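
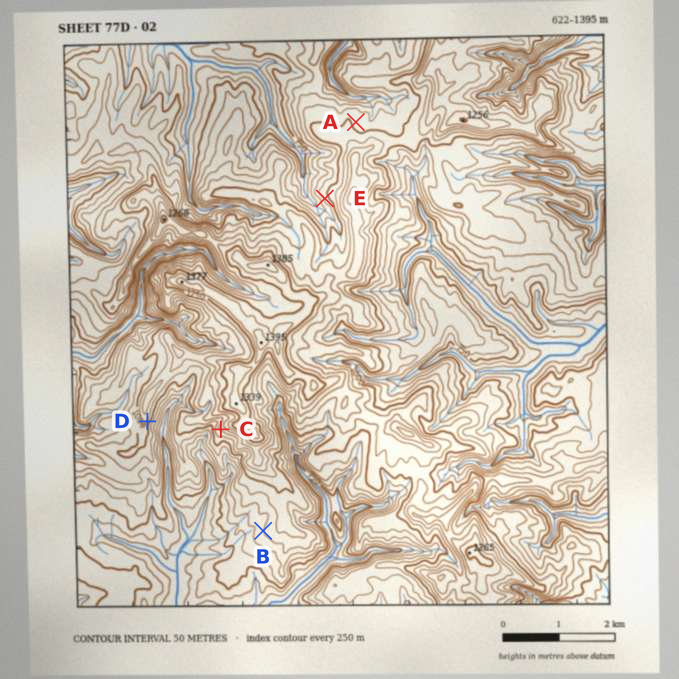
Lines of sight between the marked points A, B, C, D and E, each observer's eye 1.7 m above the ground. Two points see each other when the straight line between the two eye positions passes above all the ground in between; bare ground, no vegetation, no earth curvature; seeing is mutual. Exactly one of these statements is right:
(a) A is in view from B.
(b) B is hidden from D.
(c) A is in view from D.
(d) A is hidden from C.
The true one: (d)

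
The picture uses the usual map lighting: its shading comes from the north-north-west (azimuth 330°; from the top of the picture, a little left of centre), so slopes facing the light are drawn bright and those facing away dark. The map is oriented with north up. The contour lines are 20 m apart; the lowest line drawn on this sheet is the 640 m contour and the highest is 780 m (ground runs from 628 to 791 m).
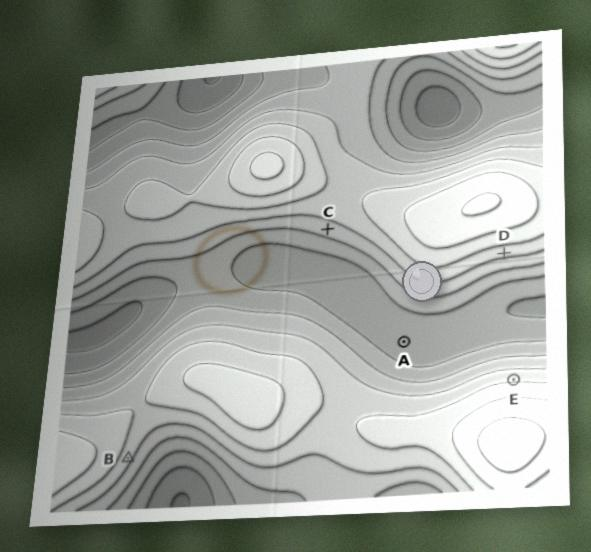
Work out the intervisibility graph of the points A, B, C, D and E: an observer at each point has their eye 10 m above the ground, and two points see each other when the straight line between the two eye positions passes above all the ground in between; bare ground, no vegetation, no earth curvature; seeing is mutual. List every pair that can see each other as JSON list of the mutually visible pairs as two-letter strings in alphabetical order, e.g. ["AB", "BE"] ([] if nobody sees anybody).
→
["AC", "AD", "AE", "CE", "DE"]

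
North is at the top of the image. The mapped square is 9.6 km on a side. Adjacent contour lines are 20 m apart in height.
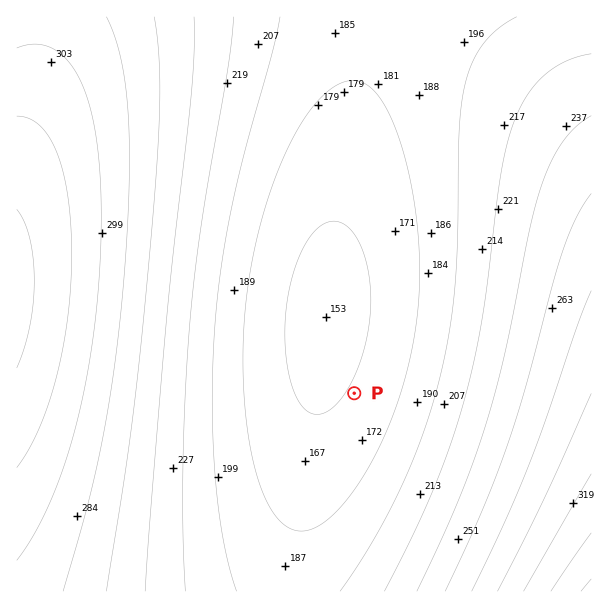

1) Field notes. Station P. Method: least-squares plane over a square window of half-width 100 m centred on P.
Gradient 1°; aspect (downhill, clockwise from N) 298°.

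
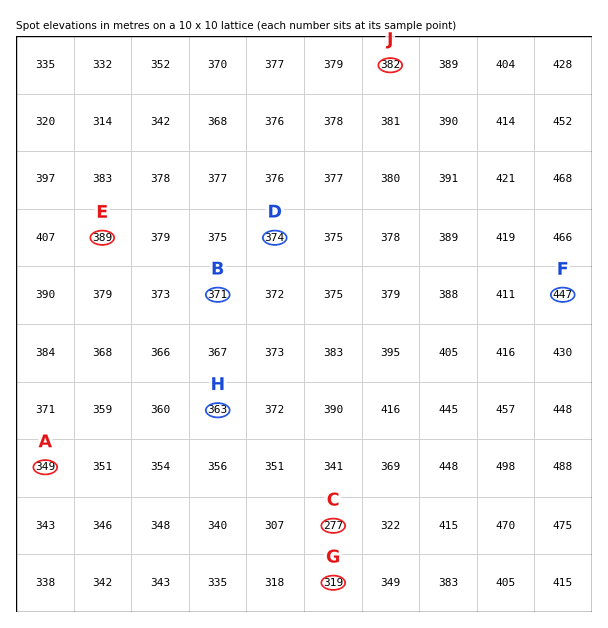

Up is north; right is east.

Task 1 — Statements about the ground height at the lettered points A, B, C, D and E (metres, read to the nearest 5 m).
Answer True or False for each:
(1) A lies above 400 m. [False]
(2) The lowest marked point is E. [False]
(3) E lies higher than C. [True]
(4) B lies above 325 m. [True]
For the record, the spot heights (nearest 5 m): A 350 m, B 370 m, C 275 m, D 375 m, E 390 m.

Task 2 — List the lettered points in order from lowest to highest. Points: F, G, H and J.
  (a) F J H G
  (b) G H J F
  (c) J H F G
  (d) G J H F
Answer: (b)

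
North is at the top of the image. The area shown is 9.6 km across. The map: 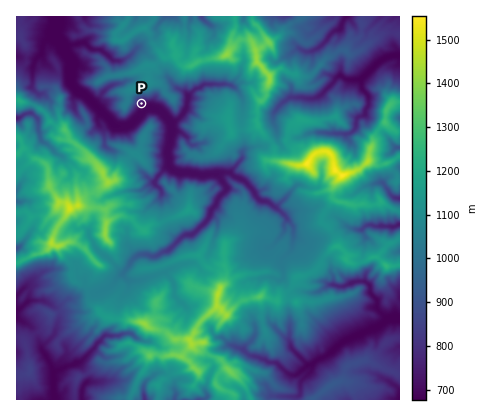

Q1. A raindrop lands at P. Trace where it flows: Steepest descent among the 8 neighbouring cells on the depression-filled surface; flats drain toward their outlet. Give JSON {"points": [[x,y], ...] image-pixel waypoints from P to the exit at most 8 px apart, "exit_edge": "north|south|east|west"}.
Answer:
{"points": [[142, 104], [142, 112], [136, 120], [128, 126], [120, 126], [112, 122], [104, 114], [96, 106], [88, 98], [80, 92], [74, 86], [72, 78], [70, 70], [72, 62], [68, 54], [62, 46], [58, 38], [54, 30], [56, 22], [56, 16]], "exit_edge": "north"}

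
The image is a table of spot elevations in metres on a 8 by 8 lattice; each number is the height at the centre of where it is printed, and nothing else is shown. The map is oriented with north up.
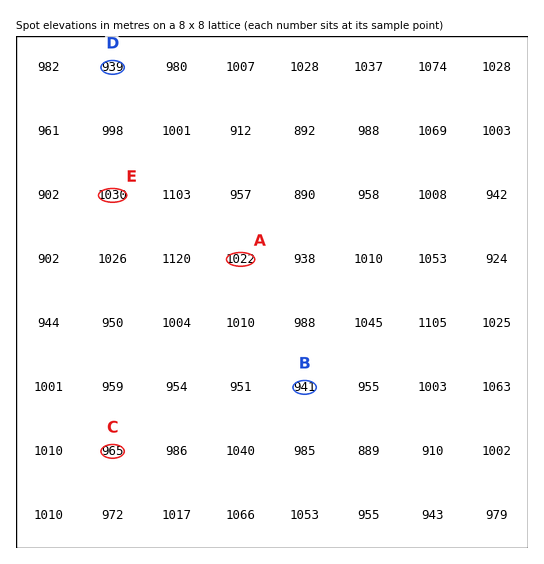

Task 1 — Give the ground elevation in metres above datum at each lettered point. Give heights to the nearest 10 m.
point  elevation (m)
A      1020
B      940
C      960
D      940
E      1030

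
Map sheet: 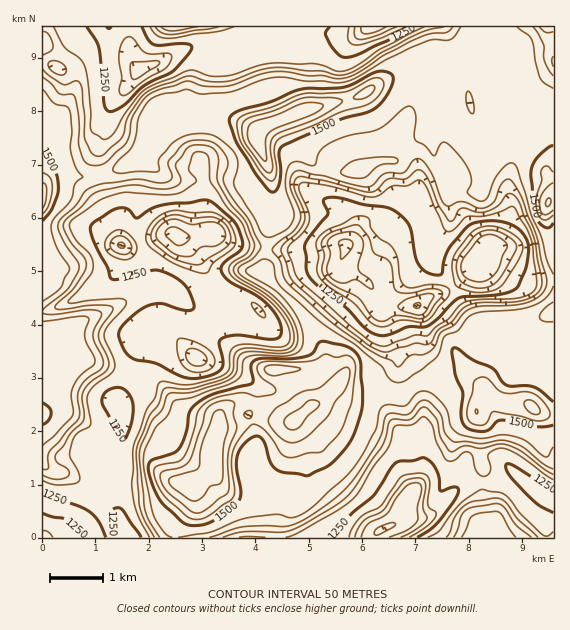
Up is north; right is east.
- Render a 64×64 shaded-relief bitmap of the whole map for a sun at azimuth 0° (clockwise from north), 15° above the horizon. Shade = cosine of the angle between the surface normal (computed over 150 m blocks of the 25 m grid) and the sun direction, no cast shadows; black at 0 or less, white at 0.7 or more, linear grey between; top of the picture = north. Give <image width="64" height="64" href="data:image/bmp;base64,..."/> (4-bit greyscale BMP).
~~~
<image width="64" height="64" href="data:image/bmp;base64,Qk12CAAAAAAAAHYAAAAoAAAAQAAAAEAAAAABAAQAAAAAAAAIAAATCwAAEwsAABAAAAAAAAAAAAAAABEREQAiIiIAMzMzAERERABVVVUAZmZmAHd3dwCIiIgAmZmZAKqqqgC7u7sAzMzMAN3d3QDu7u4A////AJhmZmVlRBADQgAAAAAAAAAANFQhJGm97tqIhmZmisyYmGZmVWVUECRCAAAAAAAAAAADRCABNprMyph3Zmeby4iHZmVVZVMBNCAAABERERIQAAATMAACVnd5mZiIeKuoeGZlVVVVUyNCAAAAATREREQgAAAiAAFGZDWLzMu7uod3VVVVVVVDRCAAEiEANVVVVUMQAAIyACZ2Q2nN3d24dmYzMzRVVURDEAE0MhJFVVVVREIQATQwAlZlRpurzJdmVAAAJFVVVUIRNFVDNWZVVURERDEAJUIAAlVVZ3eZdmVCAAJWZVZlMkeZh1RGdlVDM0REQxATVBAANVRVQ1dmVAAVd3dlVmU1m8ynVVZmVUMiMzM0MAFEMAA0M0Q0VlUwAEeIdlVWZEi8y5dVVVVVQyIzIjRCACREREQhNFZVQgABM0ZmVVZlaJqph1VTNFVDIiMzM0QQA1VVUxABIhAAACQgE1VVZmeHd4iHZlITRDIhIzQzNDETVVVSEAAAAAACRDEAI0VmaKhmZ4h2UxEiERESNDM0QiNERUIQAAAAACREMxABRmZnmXZmeIdVQyESMyI0RERUMyAjMyIQAAERIRI0MANnZmaJl2Znd2ZmQ0VlQzNERFUxAAIiRDABEAAAAVVURXZmZnqoZniIhlVWeIdkM0REVTAAAAE1VEQgAAA1h2ZmZmVWeah4m7y4VFeJmYZUNEVVMREAAUVndTNEV5mHZlRFVVVoibzd7uyoiIiZmYYzRVVERCADRWd1aKmruWZlIRNFVWeL7////suXZnmrqFJFZVZ2QjRVRnaKvMynZlUgACRWZozd7//+yWMSRWiJhUVmaIhlVVRFeJmZqXZVVTAABFZmiZrO7tyWQjMzRFeYVWZ4mHdmVVaJl3ZmVVVVUyJFZmZ3ebuph3eKzcupdoqGeJiIiIdlaJmHZmVVZVZWZ3dmZmd3dkRWm+///9yomqmby4maqGWJmHZmZmZmZmeJh2ZmZ3UgAljP///9qZmazN7cuqq4Z4h2ZmZmZmZmZ4h2ZmZmYwAkaM3d3Lhmiavd3bvLu7mJhmVmZmZmZmZlVFVWZmVDI0ZniZmXVEaJvd27u6vMu8p1VVVmZmaIh2UxE1VVVDNFVmZ3eHUhRorNyqzcvO7N7IZmZVVmeKzMuWMRNFVERFVVZmd3QQBYrMuZq7ve/8vMuYh3dmZoWc7uymM0RVVVVWZmZ2MAA3q8uZqYeKu7uqvN3d3cuFQQOM3duWVVVVVmZmZlIAAXrMuquoZUMhN6qt/////9lEAASJqqh2VVVmZmZTAAAHvMu8y5hlQgAARpz//+zN23ZCADV3d3ZmZmZ3dSAAAGq8qs3Kh1VTAAACfN7tuXiIZVQgE1ZmZmZniZlkAAAleamJu5hlVlQzIRN6uqqpdlRFVVM0Vnh2Zoq8uXZVZmZ3h2Z3d2RERFVERWd3iJmGQjVniHZ5u5d5vdypqr3bmIh2VEV3ZTM0VVRFM0ZmiZZCRmiaqIrcl5vdyprMzMqYh2ZmZWd1MiRVREQgFFZ4hjNWeKunZnVGrLqYmruoZVQhJFVVVWUyJFVWVCACRUREI1V5mXZBABVoh2V4iFQhIgABMgABIiI0VWhjEQAAAAESRWd2ZUEANCEzISMyEhE0MAAiAAACM0VVd1IBAAAAAAAiMhJFVCNUEAAAAAAAAlVUIkQgAAJFVVVmMhEAAAEQAAAQABNERVUwAAAAAAADVVVmZlUxATRVVWQRIAAAAiAAACIAASM0RDEAABEAACVVVol2ZVMQE0VVUwEQAAACETQTNEIAABERAAACMyACRVNGmWVDIAABNERCEyASISECWHZFUxAAAAAAABIzICRVMjZ1IQAAAAAREzE1VVVTIRNpmXZUMQAAAAACREQzVVQQNTAAAAAAAAABEUZ3ZVMiJFephmZ3YxAAEkZ2ZlZ2UgBEAAABIzMgAAABRmVVVCJFZoiGZ5qoZERFVVVlZmUwA2QQE1d3dlISIRJFREVVQ1Z4h3ZnirqXZVUyI0RDMwAWZDNFVniIh2ZCE1Q0VWVUVomGZmeImrl1VDEAAAEhAEVDNFQzVneIiGM0VEVWZlVWeIZVVniKqXZVQgAAASEDUwASNDMzNEVnZEVUVWZmVVZndlVVaImYdlVUIAATMkZRAAABIzMzM0VlVVVVZmZVZmZmZmVXiIdmZlVUREVGiYQQAAABIzMzNFZlVVZmZlVmZmdmZlZ3iZdmZmZmZnnN25UgAAAAEjRERWZVVmZmZVVWZ3h2ZmaLuXZmZmZmis7u3JdTEAAAE0RFZlVmZVZlVVZnipdmZovMqHdmd3d4mrze3cynUxABRVVmVWZlVWVVZmeap2Zmes3tuoiaqqmHeJve/+7LhCE0VVVVZlVVZVZmeauoZmZXvv/+y83u3bmHib3u7/7bhURVVVVlVVVmZmeLyph2Zlac7/7t3d3e7cu7ze7v//7adVVVVmVVVmZmZ5qWZ3ZmZlery8y6qqve7u/u3u3u/+uGVVVWZVVWZmZnlDRodmVmQiR4iYd3eJrN3cu7qYrO7ah2ZVZlVVZmZmdhJYh2ZVUxABRnZmZmZ4iIiIh2eKzu7JdmZmVVZlVmZkRYiHZlQzIQACRVVVVVZmZmZmZ5ze/+25iIdmVmVWZnWIh3ZmVDMyAAAAACNERERFVWZme+///+3MuGZmZWd4mZiHZmZUMzIAAAAAAjQzMzRVVlVY3/7//+7JZmZmZ4mr"/>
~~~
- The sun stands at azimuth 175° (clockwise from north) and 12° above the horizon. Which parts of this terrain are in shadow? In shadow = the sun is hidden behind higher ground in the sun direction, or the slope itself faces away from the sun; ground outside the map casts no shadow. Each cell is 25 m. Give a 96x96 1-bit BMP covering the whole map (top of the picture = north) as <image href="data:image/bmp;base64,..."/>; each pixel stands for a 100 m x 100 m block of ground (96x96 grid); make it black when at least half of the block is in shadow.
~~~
<image width="96" height="96" href="data:image/bmp;base64,Qk2+BAAAAAAAAD4AAAAoAAAAYAAAAGAAAAABAAEAAAAAAIAEAAATCwAAEwsAAAIAAAAAAAAA////AAAAAAAAAAAAAAAAAf/8AD8AAAAAAAAAAP/sAH4AAAAAAAAAAH/wAPwAAAAAAAAAAD/4APgAAAAAAAAAAB//wfgAAAAAAAAAAA////AAAAAAAAAAAA8f//AAAAAAAAAAAAcP/+AAAAAAAAAAAAcH/8AAAAAAAAAAAAIH/wAAAAAAAAAAAAAD/gAAAADAAAAAAAAD/gAAAAPwAAAAAAABjAAYAAfwAAAAAAAAAAAYAA/wAAAAAAAAAAAAAA/wAAAAAAAAAAAAAAfwAAAAAAAAAAAAAGfwAAAAAAAAAAAAAHPgAAAAAAAAAAAAAHHgAAAAAAAAAAAAAHgAAAAAAAAAAAAAAHwAAAAAAAAAAAAAAD4AAAAAAAAAAAAAAD4AAAAAAAAAAAAAAD4PwAIAAAAAAAAAAD4f4AwAAAAAAA8AAB///ABgAAAAA/4AAB///4HwAAAAB/4AAA///wH4AAAAB/wAAAP//gD+AAAAA/wAAAP//gAHAAAAA/gAAAP//AADgAAAAHAAAAP/+P/hgAAAIAAAAAH////xw4GAAAAAAAH////4/8HAAAAAMAH////1///AAAAAMAD////l///AAAAAAAB////B///gAAAAAAAP//+D///4AAAAAAAH//8H///8AADgAAAH//8P///+AAH/AAAD//4f////AAH/4AAB//w//////4B/+AAAB/h///////gf/gAAB/D///////wP/wAAA8H///////4D/gAAAAP//wH///4B/AAAAAf//gA///4AcAAAAAf//AAP//wAAAAeAAP/+AAH//gAAAB+DAP/8AAH//gAA4H//wHf4AAH//AAD8P///kP4AAH/+ADj8/9//gHwAAD/+AHj4///4AHwAAB/+AHhw///wADgAAA/8AHAA///gABAAAAfwAGAAfh/AAAAAAAGAAAAAGA+AAAAAAAAAAAAAAAAAAAAAAAAAAAAAAAAAAAAAAAAAAAAAAAAAAAAAAAAAAAAAAAAACAAAAAAAAAAAAAAAGAAAAAAAAAAAAAAAGAAAAAAAYAAAAAAAEAAAAAAAcAAAAAAAAAAAAAAAeAAAAAAAAAAAAAAAOAAAAAAAAAAAAAAAGA8AAAAAAAAAAAAAAA/AAAAAAAAAAAAAAA/gAAAAAAEAAAAAAAfwAAAAAAAAAAAAAAPwAAAAAAAAAAAAAAP4AAAAAAAAAAAAAAHwAAAAAAAAAAAAAAHwAAAAAAAAAAAAAADgAAAgAAAAAAAAAAD4AAD+AAAAAAAAAAB8AAD/wAAAAAAAAAA+AAD/8AAAAAAAAAA/AAD//4AAAAAAAYA/gAD///gAAAAAAcA/+D9///8AAAAAAcAf//////+AAAAAD8Af///////gAAAAD8Af///////wAAAAH4Af///////4AAAAHwAP///////4AAAAHAAP///////4AAAAAAAP///////+AAAAAAAH////////gAAAAAAD////////4AAAAAAAAAD//////wAACAAAAAB//////4AAeAAAAAA//////8AB8="/>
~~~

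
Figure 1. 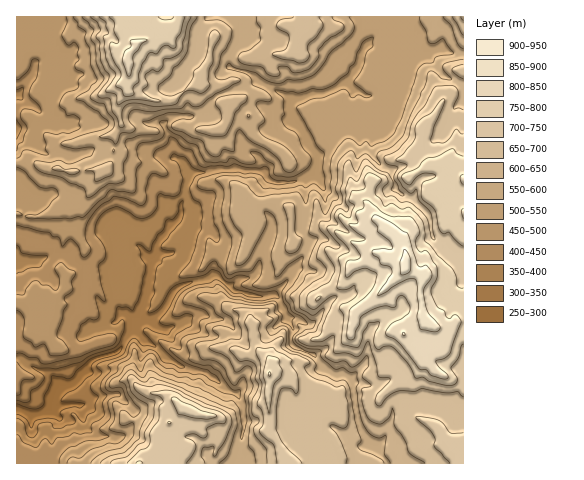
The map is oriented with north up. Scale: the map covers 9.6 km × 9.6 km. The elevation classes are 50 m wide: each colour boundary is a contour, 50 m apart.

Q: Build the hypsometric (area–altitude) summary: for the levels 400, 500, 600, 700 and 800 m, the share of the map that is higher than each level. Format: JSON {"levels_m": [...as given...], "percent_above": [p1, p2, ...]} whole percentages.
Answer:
{"levels_m": [400, 500, 600, 700, 800], "percent_above": [89, 70, 42, 21, 5]}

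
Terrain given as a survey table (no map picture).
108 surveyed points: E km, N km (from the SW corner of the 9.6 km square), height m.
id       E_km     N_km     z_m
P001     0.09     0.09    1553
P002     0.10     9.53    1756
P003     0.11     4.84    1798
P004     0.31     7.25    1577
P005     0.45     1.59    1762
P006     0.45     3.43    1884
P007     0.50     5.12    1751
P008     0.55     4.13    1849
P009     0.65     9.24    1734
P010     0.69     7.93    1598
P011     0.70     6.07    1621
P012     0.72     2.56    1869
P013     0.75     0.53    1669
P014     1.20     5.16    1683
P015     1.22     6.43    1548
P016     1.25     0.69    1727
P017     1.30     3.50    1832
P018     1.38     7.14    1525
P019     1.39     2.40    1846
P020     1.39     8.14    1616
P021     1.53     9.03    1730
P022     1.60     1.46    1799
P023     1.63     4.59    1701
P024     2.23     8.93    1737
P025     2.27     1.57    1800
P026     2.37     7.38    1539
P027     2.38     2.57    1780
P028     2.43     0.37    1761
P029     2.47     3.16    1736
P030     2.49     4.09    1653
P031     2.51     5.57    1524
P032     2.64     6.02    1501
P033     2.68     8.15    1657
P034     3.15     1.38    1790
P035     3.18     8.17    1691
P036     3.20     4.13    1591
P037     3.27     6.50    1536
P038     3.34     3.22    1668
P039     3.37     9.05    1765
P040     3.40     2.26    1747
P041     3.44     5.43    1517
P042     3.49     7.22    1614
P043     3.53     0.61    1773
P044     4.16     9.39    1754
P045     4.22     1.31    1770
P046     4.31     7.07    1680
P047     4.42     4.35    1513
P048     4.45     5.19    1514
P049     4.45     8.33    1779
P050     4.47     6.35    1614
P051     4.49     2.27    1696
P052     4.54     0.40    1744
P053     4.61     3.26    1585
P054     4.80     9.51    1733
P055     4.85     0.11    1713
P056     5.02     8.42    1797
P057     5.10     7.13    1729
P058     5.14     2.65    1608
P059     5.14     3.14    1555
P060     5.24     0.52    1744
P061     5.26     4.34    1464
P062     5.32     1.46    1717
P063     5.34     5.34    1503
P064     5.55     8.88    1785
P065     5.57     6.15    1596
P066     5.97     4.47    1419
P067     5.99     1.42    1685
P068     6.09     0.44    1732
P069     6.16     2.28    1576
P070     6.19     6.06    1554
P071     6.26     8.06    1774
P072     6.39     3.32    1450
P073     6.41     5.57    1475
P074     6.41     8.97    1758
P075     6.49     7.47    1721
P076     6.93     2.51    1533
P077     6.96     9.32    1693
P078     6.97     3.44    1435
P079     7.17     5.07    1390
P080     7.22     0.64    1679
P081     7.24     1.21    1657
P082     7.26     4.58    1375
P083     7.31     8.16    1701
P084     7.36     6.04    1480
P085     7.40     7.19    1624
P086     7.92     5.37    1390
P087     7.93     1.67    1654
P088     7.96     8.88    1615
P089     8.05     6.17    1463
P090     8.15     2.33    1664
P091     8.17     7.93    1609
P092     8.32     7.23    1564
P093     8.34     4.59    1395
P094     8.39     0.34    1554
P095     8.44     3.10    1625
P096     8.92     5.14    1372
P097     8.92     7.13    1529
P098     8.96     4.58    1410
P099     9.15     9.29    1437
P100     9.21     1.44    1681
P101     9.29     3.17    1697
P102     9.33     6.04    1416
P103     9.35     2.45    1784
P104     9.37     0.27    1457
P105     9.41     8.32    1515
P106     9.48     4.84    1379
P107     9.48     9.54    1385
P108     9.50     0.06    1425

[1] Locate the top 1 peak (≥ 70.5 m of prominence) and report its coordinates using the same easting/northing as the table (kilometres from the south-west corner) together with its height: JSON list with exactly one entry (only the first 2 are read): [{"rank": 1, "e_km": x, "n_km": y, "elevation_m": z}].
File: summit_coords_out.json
[{"rank": 1, "e_km": 0.44, "n_km": 3.24, "elevation_m": 1886}]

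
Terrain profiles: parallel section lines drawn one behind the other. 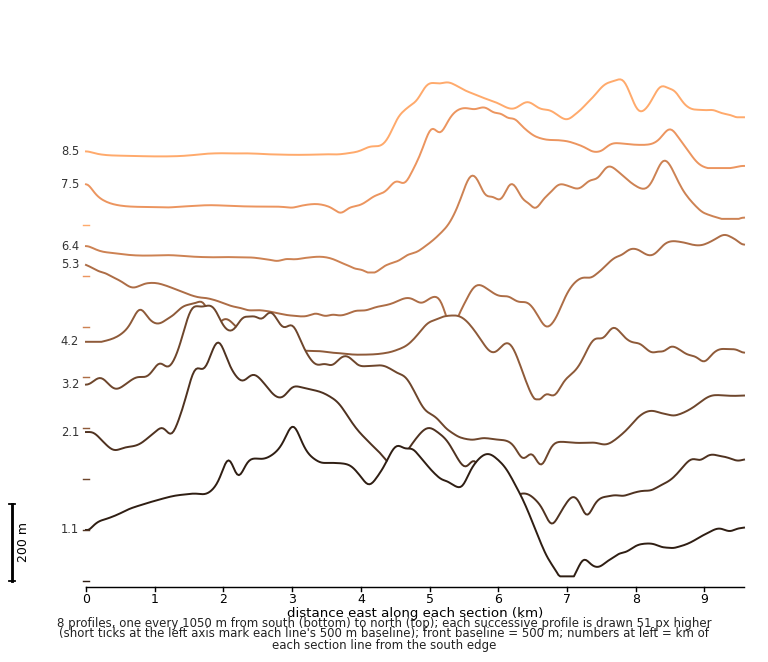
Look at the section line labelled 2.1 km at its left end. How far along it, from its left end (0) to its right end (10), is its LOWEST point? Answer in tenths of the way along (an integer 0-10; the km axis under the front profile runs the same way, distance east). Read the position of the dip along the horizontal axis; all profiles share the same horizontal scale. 7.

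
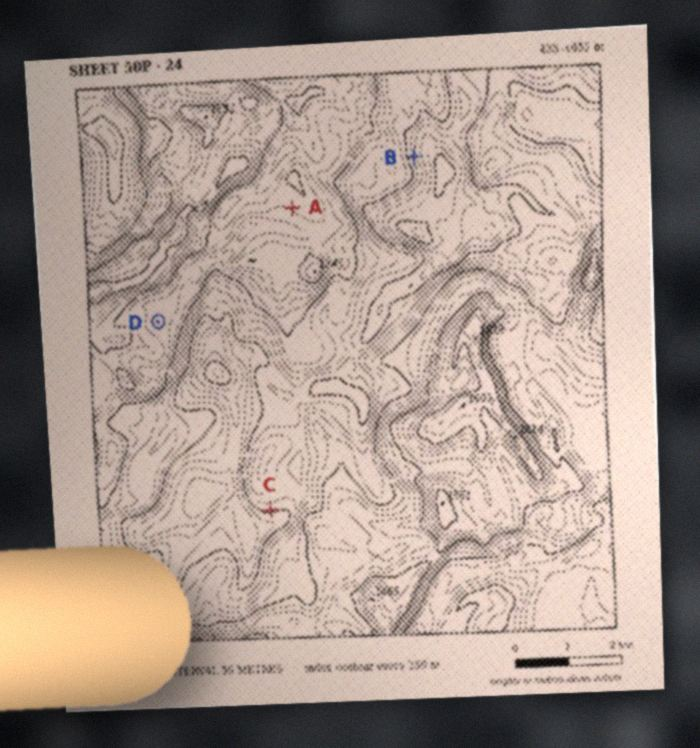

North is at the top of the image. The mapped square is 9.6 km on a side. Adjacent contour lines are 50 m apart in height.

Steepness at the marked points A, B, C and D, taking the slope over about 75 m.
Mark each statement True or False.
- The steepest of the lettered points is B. True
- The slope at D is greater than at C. False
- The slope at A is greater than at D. True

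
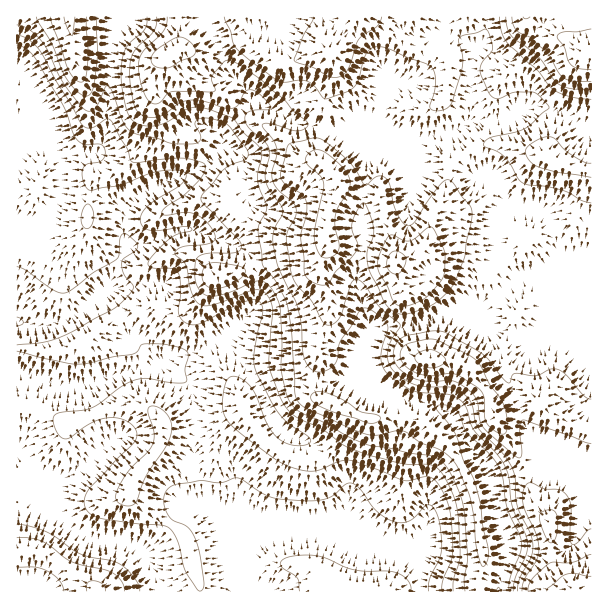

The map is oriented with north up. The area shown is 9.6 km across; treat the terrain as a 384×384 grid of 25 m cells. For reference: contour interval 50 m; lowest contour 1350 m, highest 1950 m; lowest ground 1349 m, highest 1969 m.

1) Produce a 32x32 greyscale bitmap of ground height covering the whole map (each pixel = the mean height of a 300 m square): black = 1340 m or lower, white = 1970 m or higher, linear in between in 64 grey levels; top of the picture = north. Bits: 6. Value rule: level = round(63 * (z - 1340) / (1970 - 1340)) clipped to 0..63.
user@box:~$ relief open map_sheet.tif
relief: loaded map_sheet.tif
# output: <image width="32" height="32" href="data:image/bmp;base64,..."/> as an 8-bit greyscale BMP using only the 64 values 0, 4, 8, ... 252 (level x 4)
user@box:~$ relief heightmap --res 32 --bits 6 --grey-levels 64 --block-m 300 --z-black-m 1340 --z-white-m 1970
<image width="32" height="32" href="data:image/bmp;base64,Qk02CAAAAAAAADYEAAAoAAAAIAAAACAAAAABAAgAAAAAAAAEAAATCwAAEwsAAAABAAAAAAAAAAAAAAEBAQACAgIAAwMDAAQEBAAFBQUABgYGAAcHBwAICAgACQkJAAoKCgALCwsADAwMAA0NDQAODg4ADw8PABAQEAAREREAEhISABMTEwAUFBQAFRUVABYWFgAXFxcAGBgYABkZGQAaGhoAGxsbABwcHAAdHR0AHh4eAB8fHwAgICAAISEhACIiIgAjIyMAJCQkACUlJQAmJiYAJycnACgoKAApKSkAKioqACsrKwAsLCwALS0tAC4uLgAvLy8AMDAwADExMQAyMjIAMzMzADQ0NAA1NTUANjY2ADc3NwA4ODgAOTk5ADo6OgA7OzsAPDw8AD09PQA+Pj4APz8/AEBAQABBQUEAQkJCAENDQwBEREQARUVFAEZGRgBHR0cASEhIAElJSQBKSkoAS0tLAExMTABNTU0ATk5OAE9PTwBQUFAAUVFRAFJSUgBTU1MAVFRUAFVVVQBWVlYAV1dXAFhYWABZWVkAWlpaAFtbWwBcXFwAXV1dAF5eXgBfX18AYGBgAGFhYQBiYmIAY2NjAGRkZABlZWUAZmZmAGdnZwBoaGgAaWlpAGpqagBra2sAbGxsAG1tbQBubm4Ab29vAHBwcABxcXEAcnJyAHNzcwB0dHQAdXV1AHZ2dgB3d3cAeHh4AHl5eQB6enoAe3t7AHx8fAB9fX0Afn5+AH9/fwCAgIAAgYGBAIKCggCDg4MAhISEAIWFhQCGhoYAh4eHAIiIiACJiYkAioqKAIuLiwCMjIwAjY2NAI6OjgCPj48AkJCQAJGRkQCSkpIAk5OTAJSUlACVlZUAlpaWAJeXlwCYmJgAmZmZAJqamgCbm5sAnJycAJ2dnQCenp4An5+fAKCgoAChoaEAoqKiAKOjowCkpKQApaWlAKampgCnp6cAqKioAKmpqQCqqqoAq6urAKysrACtra0Arq6uAK+vrwCwsLAAsbGxALKysgCzs7MAtLS0ALW1tQC2trYAt7e3ALi4uAC5ubkAurq6ALu7uwC8vLwAvb29AL6+vgC/v78AwMDAAMHBwQDCwsIAw8PDAMTExADFxcUAxsbGAMfHxwDIyMgAycnJAMrKygDLy8sAzMzMAM3NzQDOzs4Az8/PANDQ0ADR0dEA0tLSANPT0wDU1NQA1dXVANbW1gDX19cA2NjYANnZ2QDa2toA29vbANzc3ADd3d0A3t7eAN/f3wDg4OAA4eHhAOLi4gDj4+MA5OTkAOXl5QDm5uYA5+fnAOjo6ADp6ekA6urqAOvr6wDs7OwA7e3tAO7u7gDv7+8A8PDwAPHx8QDy8vIA8/PzAPT09AD19fUA9vb2APf39wD4+PgA+fn5APr6+gD7+/sA/Pz8AP39/QD+/v4A////ACgoLDhANBwQEBgYFBAQFBgcHCAgIBwUKEhgXHC0yNTULDAwLCQcEAwQGBgUEBQYGBwYGBQUFBQcPGBgYJS4vMA0MCAQDAwIDBQYFBAQFBQUFBQQEBAQEBg4ZGBYhLCsrBwYDAwMEBAUGBgUEBAQEBAQEBAQFBQUGDxkXGCUuKykDAwIEBwkKCAYFBQQFBQUFBQUFBQcHBgcQGhcdKi4rKAICAgQICwwJBgUFBQUGBwcHBwUGCAkIChMaFiAqKikoAwIDAwUJDAoHBgYGBggJCgoJBwkLDAwPGBkXISgoKCgCAwQEBAUJCwkHBwgICgsMDAwMDxETFBYaFxsnKCgoKAMEBgUEBAYKCwgICQoMCwsMDxQYGBgbHRocJysoKCkpBAUGBgYGBwsLCAgKDAwLDhMZHR8eHB4cGiQwLCkrKyoFBQUFBgcJCgkHCAsNCw0XHiAfHRwcHBsdJzArLC0rKQMDAwMDBQcHBgYHCwwLERoeHRwcHCAlJiguLSorLCsoAwQFBQUFBQUFBggJCgwTGiAfHBwgKzEyMTAqKCgoJyYGBwcICAcGBgYGBwgJDBMbIiEdHCIuMjEuKScnJiYmJQMDBQcIBwYHCAkJCAgLExwiIx8cHyYoKSclJSYmJSUlAgMEBAUHCAkKDA0LCQoTHSMlIh4kKSglJSUlJiYlJSUEBQYFBAQHCAkOFRQQDhYgJickIysxLysmJSUmJiYlJgUGBwYFBQcICQ8aHRoXHCUqKSUnLzIwLikmJiUlJSUmBwcICAgGBwsOERcYGBkfJiwtKSkxMzEvKygmJiYlJSYHCAgKCQcGCQwODxIWGiAnLS8rKS4vMC4qKCcnJyYmJgcICAsKCAgNDQwPFRgaHyUtLyopLCorLSooJycnJycoCAgICgoICAwPERUXGBkeJSwvLCorJygsKignJicnKCkICQgKCwsJCAoOFBcXGiQqLC8uKiomJikpJycnKSkqLAcICAoMDQ4NDA0QFBYbJiwuMCwnJyYmKCgnJyksLi8uBwcHCgsNERITExIRFBokKy4rJiYmJiYnKCgpKy4wLiwHBwgNDg8VFxYWFBIYICUlJyYmJiYmJiYmJykpKy0sKgcHCRETExwgHRgXGh4hISQmJyYmJicoKCcnKCgoKSorBwcNFxcWHyQjISEjHx8jJigpKCcmJygpKSgpKSkqLS8HChUfGRchJicmJSMhJCkqKy0rJyYmJykpKCorKzA3OQgPHCIaGCAoKigmJCYrLS4wMi8oJygpKiopKiwvNTw+DhUgIhoXGyQpKSYmKywsLTEyMCsqKyoqKSgqMDY7PT4WGyIiGhcXHSUmJSgrKyssLzAwLy0sKyoqKis2Ozw9PQ="/>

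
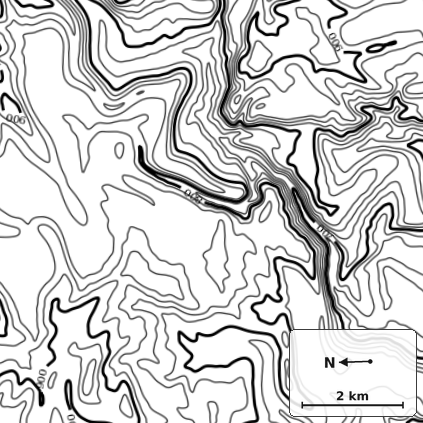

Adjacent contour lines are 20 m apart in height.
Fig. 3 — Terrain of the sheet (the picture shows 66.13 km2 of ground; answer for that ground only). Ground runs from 635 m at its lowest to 960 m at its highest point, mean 825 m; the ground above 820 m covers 41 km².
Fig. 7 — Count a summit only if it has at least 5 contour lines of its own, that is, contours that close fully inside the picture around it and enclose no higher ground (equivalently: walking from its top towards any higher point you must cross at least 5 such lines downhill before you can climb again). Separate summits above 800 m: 0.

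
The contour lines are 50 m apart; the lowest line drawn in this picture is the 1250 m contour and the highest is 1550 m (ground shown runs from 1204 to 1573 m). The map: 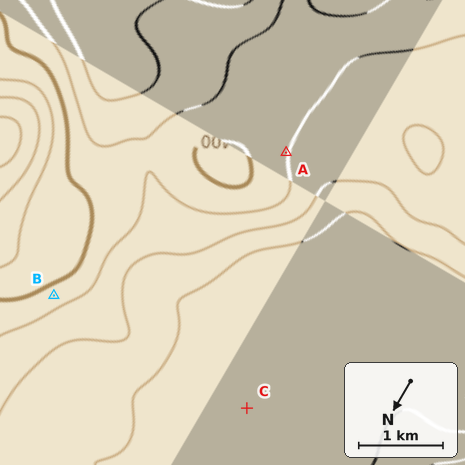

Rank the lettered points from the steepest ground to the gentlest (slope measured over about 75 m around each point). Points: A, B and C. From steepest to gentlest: B A C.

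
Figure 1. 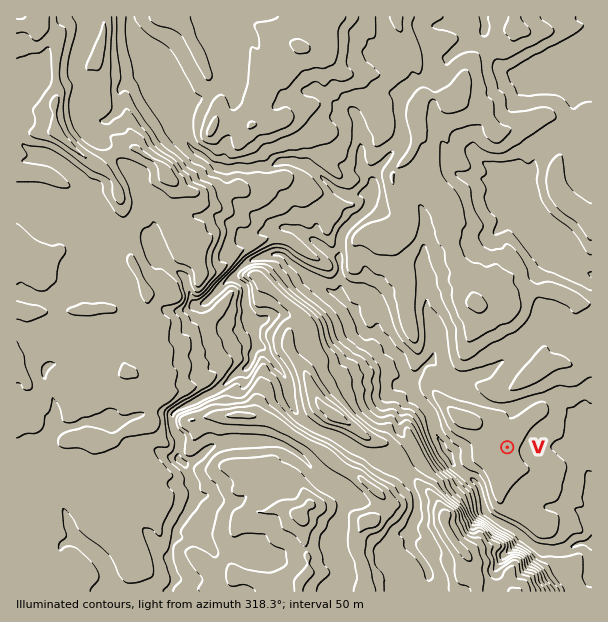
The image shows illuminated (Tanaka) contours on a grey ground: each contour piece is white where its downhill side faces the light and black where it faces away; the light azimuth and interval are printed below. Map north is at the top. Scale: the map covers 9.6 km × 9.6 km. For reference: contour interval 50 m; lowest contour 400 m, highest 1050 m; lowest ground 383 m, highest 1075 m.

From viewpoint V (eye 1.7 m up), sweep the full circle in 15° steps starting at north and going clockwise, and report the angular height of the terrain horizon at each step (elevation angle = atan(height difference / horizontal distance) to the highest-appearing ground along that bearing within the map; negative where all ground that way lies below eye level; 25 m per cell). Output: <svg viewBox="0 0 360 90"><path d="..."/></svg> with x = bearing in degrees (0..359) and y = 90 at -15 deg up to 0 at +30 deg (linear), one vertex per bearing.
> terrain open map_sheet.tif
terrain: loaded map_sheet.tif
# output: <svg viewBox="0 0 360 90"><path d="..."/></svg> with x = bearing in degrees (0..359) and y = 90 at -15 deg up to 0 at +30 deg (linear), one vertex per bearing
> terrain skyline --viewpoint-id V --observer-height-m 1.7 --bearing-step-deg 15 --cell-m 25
<svg viewBox="0 0 360 90"><path d="M0 55l15 1 15 1 15 3 15 5 15 3 15 0 15 0 15-2 15-1 15 0 15-11 15-10 15-5 15-4 15-4 15 7 15 4 15 5 15 2 15 4 15 2 15 0 15-1"/></svg>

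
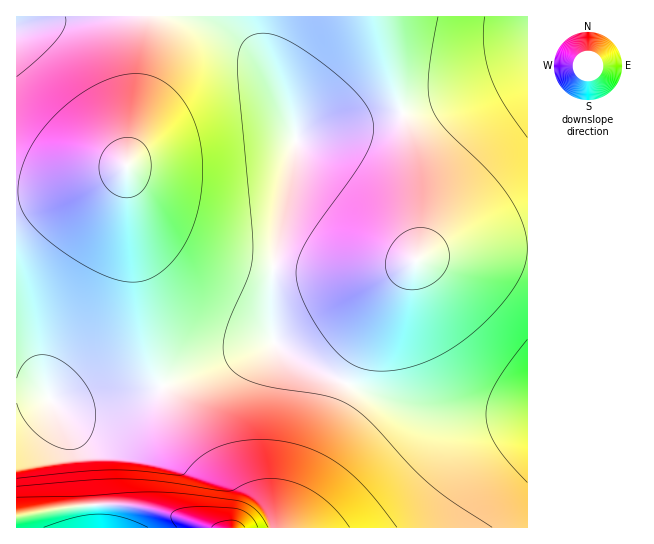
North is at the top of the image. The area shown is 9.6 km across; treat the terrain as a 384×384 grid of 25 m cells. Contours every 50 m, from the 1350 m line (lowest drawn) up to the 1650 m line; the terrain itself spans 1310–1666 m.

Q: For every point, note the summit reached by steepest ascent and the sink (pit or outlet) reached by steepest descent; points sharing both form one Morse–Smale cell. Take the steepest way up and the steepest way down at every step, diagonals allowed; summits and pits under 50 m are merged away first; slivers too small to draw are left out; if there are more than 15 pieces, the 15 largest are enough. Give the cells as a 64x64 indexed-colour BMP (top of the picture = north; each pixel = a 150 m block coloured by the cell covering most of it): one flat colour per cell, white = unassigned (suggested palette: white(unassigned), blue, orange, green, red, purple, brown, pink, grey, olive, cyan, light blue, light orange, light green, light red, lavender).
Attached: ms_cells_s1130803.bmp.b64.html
<image width="64" height="64" href="data:image/bmp;base64,Qk12CAAAAAAAAHYAAAAoAAAAQAAAAEAAAAABAAQAAAAAAAAIAAATCwAAEwsAABAAAAAAAAAA////ALR3HwAOf/8ALKAsACgn1gC9Z5QAS1aMAMJ34wB/f38AIr28AM++FwDox64AeLv/AIrfmACWmP8A1bDFAGZmZmZmZmZmZmZmZmZEREREREREREREREREREREREREZmZmZmZmZmZmZmZmZkRERERERERERERERERERERERERmZmZmZmZmZmZmZmZmRERERERERERERERERERERERERGZmZmZmZmZmZmZmZmZEREREREREREREREREREREREREZmZmZmZmZmZmZmZmZkRERERERERERERERERERERERERmZmZmZmZmZmZmZmZmRERERERERERERERERERERERERGZmZmZmZmZmZmZmZmREREREREREREREREREREREREREZmZmZmZmZmZmZmZmRERERERERERERERERERERERERERmZmZmZmZmZmZmZmZERERERERERERERERERERERERERGZmZmZmZmZmZmZmZEREREREREREREREREREREREREREZmZmZmZmZmZmZmZERERERERERERERERERERERERERERmZmZmZmZmZmZmZkRERERERERERERERERERERERERERGZmZmZmZmZmZmZkREREREREREREREREREREREREREREZmZmZmZmZmZmZkRERERERERERERERERERERERERERERmZmZmZmZmZmZmREREREREREREREREREREQREREREREWZmYzMzNmZmZmRERERERERERERERERERBERERERERERZmYzMzMzMzZmZEREREREREREREREREEREREREREREREzMzMzMzMzMzNERERERERERERERERBERERERERERERETMzMzMzMzMzMyJEREREREREREREERERERERERERERERMzMzMzMzMzMzIiIkRERERERERBEREREREREREREREREzMzMzMzMzMzIiIiIkREREREQRERERERERERERERERETMzMzMzMzMzMiIiIiIiREREQRERERERERERERERERERMzMzMzMzMzMyIiIiIiIiREEREREREREREREREREREREzMzMzMzMzMzIiIiIiIiIiERERERERERERERERERERETMzMzMzMzMzIiIiIiIiIiIRERERERERERERERERERERMzMzMzMzMzMiIiIiIiIiIhEREREREREREREREREREREzMzMzMzMzMyIiIiIiIiIiERERERERERERERERERERETMzMzMzMzMzIiIiIiIiIiIRERERERERERERERERERERMzMzMzMzMzMiIiIiIiIiIhEREREREREREREREREREREzMzMzMzMzMyIiIiIiIiIiERERERERERERERERERERETMzMzMzMzMyIiIiIiIiIiIRERERERERERERERERERERMzMzMzMzMzIiIiIiIiIiIhEREREREREREREREREREREzMzMzMzMzMiIiIiIiIiIiERERERERERERERERERERETMzMzMzMzMyIiIiIiIiIiIRERERERERERERERERERERMzMzMzMzMzIiIiIiIiIiIhEREREREREREVVVEREREREzMzMzMzMzMiIiIiIiIiIiIRERERERERERFVVVVVVVVTMzMzMzMzMyIiIiIiIiIiIhEREREREREREVVVVVVVVVMzMzMzMzMyIiIiIiIiIiIiERERERERERERVVVVVVVVUzMzMzMzMzIiIiIiIiIiIiIRERERERERERFVVVVVVVVTMzMzMzMzMiIiIiIiIiIiIhERERERERERFVVVVVVVVVMzMzMzMzMyIiIiIiIiIiIiIREREREREREVVVVVVVVVUzMzMzMzMzIiIiIiIiIiIiIhERERERERERVVVVVVVVVTMzMzMzMzMiIiIiIiIiIiIiERERERERERFVVVVVVVVVMzMzMzMzMyIiIiIiIiIiIiIREREREREREVVVVVVVVVUzMzMzMzMzIiIiIiIiIiIiIhERERERERERVVVVVVVVVTMzMzMzMzMiIiIiIiIiIiIiIRERERERERFVVVVVVVVVMzMzMzMzMyIiIiIiIiIiIiIhEREREREREVVVVVVVVVUzMzMzMzMzIiIiIiIiIiIiIiEREREREREVVVVVVVVVVTMzMzMzMzMiIiIiIiIiIiIiIRERERERERVVVVVVVVVVMzMzMzMzMzIiIiIiIiIiIiIhERERERERFVVVVVVVVVUzMzMzMzMzMiIiIiIiIiIiIiEREREREREVVVVVVVVVVTMzMzMzMzMyIiIiIiIiIiIiEREREREREVVVVVVVVVVVMzMzMzMzMzIiIiIiIiIiIiIRERERERERVVVVVVVVVVUzMzMzMzMzMiIiIiIiIiIiIhERERERERFVVVVVVVVVVTMzMzMzMzMzIiIiIiIiIiIhEREREREREVVVVVVVVVVVMzMzMzMzMzMiIiIiIiIiIiEREREREREVVVVVVVVVVVUzMzMzMzMzMyIiIiIiIiIiERERERERERVVVVVVVVVVVTMzMzMzMzMzIiIiIiIiIiIRERERERERFVVVVVVVVVVVMzMzMzMzMzMiIiIiIiIiIREREREREREVVVVVVVVVVVUzMzMzMzMzMyIiIiIiIiIhEREREREREVVVVVVVVVVVVTMzMzMzMzMzIiIiIiIiIhERERERERERVVVVVVVVVVVVMzMzMzMzMzMiIiIiIiIiERERERERERFVVVVVVVVVVVUzMzMzMzMzMzIiIiIiIiIREREREREREVVVVVVVVVVVVTMzMzMzMzMzMiIiIiIiIhEREREREREVVVVVVVVVVVVV"/>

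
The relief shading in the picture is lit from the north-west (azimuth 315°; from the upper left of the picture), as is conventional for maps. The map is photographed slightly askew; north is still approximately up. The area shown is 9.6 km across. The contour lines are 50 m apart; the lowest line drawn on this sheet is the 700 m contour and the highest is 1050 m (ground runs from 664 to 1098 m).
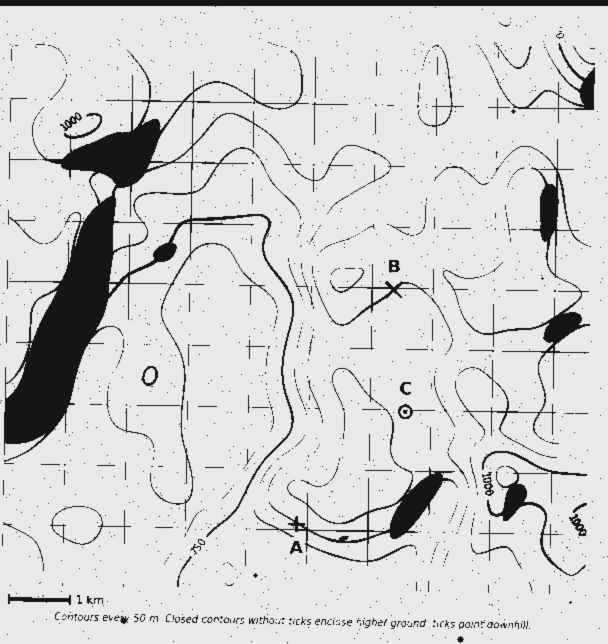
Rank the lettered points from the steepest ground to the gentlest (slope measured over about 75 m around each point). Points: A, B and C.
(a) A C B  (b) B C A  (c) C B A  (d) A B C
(d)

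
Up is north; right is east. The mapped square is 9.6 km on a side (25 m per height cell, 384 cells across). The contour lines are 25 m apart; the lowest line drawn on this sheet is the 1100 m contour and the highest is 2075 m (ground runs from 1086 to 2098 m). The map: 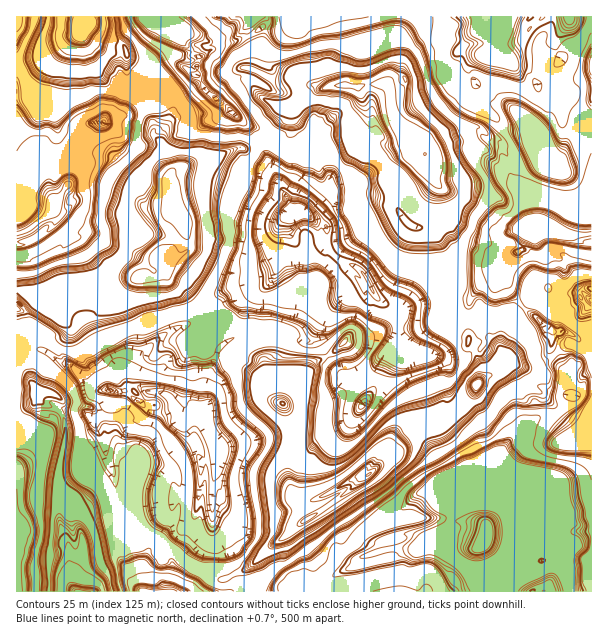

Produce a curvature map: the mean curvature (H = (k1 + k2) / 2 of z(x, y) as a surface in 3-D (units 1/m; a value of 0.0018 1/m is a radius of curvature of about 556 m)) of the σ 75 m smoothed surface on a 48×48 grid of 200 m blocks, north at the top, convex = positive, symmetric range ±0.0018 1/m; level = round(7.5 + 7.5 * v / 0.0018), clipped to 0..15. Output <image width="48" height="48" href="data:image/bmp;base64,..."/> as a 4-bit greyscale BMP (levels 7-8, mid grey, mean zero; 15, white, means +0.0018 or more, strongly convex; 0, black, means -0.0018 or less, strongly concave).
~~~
<image width="48" height="48" href="data:image/bmp;base64,Qk32BAAAAAAAAHYAAAAoAAAAMAAAADAAAAABAAQAAAAAAIAEAAATCwAAEwsAABAAAAAAAAAAAAAAABEREQAiIiIAMzMzAERERABVVVUAZmZmAHd3dwCIiIgAmZmZAKqqqgC7u7sAzMzMAN3d3QDu7u4A////ACdcqKxjKUdm7JfDN3eJl1RXi4VndXzkHDhud6pQl1S+yodKEmhli7qryoRnd1SELDmZvGgyCu37qZ/1hUSVE1eHtTNTZ3dmX1epvnZcq75gIQj+poVKhEYxVVz8R4h3KHJ9n4RYm9I4iDJf+mcTmVZzRlfPR4d3R2J/eqJoqUSKKmJ279hlJrqqhmbfV3eHSkh8WLJ4w0iJCXN2ee+3Yjev12aZV3iGK0xcjZR4s2iXFXaI6XncdjNVNndVeHiFW0te2Ed4wmi2NmiX+7vOyYUwJ3d3d3iEeipfUXhoxkjFOHq411es/8hWEFd4d3ZAeRk/NaR4vFnERJmcZFdIv86oljFHdDRng4k/daOa20uGUZNrqMUBjIz5a4ZRB+uZiJg7xpW7xoxpQZEkymGWSv+YmJloSpX/y3Yo6TmSSbJmOnNlu4SgFrw3rqbLWHVbuFR7hgVoqVNlS3l7eZWSJJzKmMosQkQ0q3+sipiqS1VRJ7nd96TFAGh6zaulpYaDKn/vljImQQV4c32Yd8aGgka2JZr2GbyzMa91snaWebupRH2neNYGmZd82kz6glnTU4ZJAkaJiHdDLGrbzfgBWZQ1dxbJzpixGYd1X6Mka0rcmnTIZ4m4hQNBADdZz2h2Godnda2URJuphoZVVVjf6VNSI5w2+Us92nc09yWax0eYiHd4nISP9/Nczrl1VJoCaDF9u6dTSJZoibzNyUM6yJNJ+od4eKBqhkzZiKvcZCNXnFVUJGmFckUFuYe7y3i4T5yHeIh1eJtUpxVoh4sxZSJDuYajJrmGmv3amIdM2+fEkllmup6GcHppuIwEQemojnae3chf2tlbZ0qgfN9HIZ7aiIwnc9+2yiFYdG5kuo1paSuCQzRCBdtlVowmh2UiZIliOHOlbqn4qFtWh3c4i7NVVUs2mJn9uSabYGO4IZjV2Igom6c7+zn93mdVqBFRAGBWxHXINLjltYgyGpIZ1j6HefdyoBQSiusRd4j3bKnlhLc2AAR/k6t4d7h0S0Jty40ydWfIjJqlg9Z4IUt9hNmFVm1s9syoeHpDCVmbN7xWoqukJ7oMc8hj35uadHUzR3msCU1eZuxls35SWGcLMsYazC2YFjfPtHd6qCiGx9/lxzwCm9x1eoKcnmhTNV+stHd3eGeGOleb75p52og92UnZrnGbUbqdVXdneIg4O8RIV8qpdnZOhzyY2ZOZU9nFV1UnSGNlr6JndnKDZkRNdT2cyYjpCM2hd0/fMzBwqpe2QwVp/gBaVJy5d4hCHfw2hbuK2VI2pWnZQEqfu5hyhKuFZ0FWn5JXddhUR4nbh45xBsrjaHuI55unZSeHZVaHZLRomYhHeNtQrKU2yIz/3szpYXh82aWIY4vpZpsGa7IDz72m/aZYZs3JRJm3QHp3WZ9Yu5afflyDWbdmaazFAnvpN3cDQZqUWI1tm7atqJZqcpq5RYmIhiN5OIp3aKp5kkib76lnUhMDkYaDIiRXzdzkWLVHV5qmhxZpz/yEADFJRIyWV3ZTIlmEidhXdNe0CQ=="/>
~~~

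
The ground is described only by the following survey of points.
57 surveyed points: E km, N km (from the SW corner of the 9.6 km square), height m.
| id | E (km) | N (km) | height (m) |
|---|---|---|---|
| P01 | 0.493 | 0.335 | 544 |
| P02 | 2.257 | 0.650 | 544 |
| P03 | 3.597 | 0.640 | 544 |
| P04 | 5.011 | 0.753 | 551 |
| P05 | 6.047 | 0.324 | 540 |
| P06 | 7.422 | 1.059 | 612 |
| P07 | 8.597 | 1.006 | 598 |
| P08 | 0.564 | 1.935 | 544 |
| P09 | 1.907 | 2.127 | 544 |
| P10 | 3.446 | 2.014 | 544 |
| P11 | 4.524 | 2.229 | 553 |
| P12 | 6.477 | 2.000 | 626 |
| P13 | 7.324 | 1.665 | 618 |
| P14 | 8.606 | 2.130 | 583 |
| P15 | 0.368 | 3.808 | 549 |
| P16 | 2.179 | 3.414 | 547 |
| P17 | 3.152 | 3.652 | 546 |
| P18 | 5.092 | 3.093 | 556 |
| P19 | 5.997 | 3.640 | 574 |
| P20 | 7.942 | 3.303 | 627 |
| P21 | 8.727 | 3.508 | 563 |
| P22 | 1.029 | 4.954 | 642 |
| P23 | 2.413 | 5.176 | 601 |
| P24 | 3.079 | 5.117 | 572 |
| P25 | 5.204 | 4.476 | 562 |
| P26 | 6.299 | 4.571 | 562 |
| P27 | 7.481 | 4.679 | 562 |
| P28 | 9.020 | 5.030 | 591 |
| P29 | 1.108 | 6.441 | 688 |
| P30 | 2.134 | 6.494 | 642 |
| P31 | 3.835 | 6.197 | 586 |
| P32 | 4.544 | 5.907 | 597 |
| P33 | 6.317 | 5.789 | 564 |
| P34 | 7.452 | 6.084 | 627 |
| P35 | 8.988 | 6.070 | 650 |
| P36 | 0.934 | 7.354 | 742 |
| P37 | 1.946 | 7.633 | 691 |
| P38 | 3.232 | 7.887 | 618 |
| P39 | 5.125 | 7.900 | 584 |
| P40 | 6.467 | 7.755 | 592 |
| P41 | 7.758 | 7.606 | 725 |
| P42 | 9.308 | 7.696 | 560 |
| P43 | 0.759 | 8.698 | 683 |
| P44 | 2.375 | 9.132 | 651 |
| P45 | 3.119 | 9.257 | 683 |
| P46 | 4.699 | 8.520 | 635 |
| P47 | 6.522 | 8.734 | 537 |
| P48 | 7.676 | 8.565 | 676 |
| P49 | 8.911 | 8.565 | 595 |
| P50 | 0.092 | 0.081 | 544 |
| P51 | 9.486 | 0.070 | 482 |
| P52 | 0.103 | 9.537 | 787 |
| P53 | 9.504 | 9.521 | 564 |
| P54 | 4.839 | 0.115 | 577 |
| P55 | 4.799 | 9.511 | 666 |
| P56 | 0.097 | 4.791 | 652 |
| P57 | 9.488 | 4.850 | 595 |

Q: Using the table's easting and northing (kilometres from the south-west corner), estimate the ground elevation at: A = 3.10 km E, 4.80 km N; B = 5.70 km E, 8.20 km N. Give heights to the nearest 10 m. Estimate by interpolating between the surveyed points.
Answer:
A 550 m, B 610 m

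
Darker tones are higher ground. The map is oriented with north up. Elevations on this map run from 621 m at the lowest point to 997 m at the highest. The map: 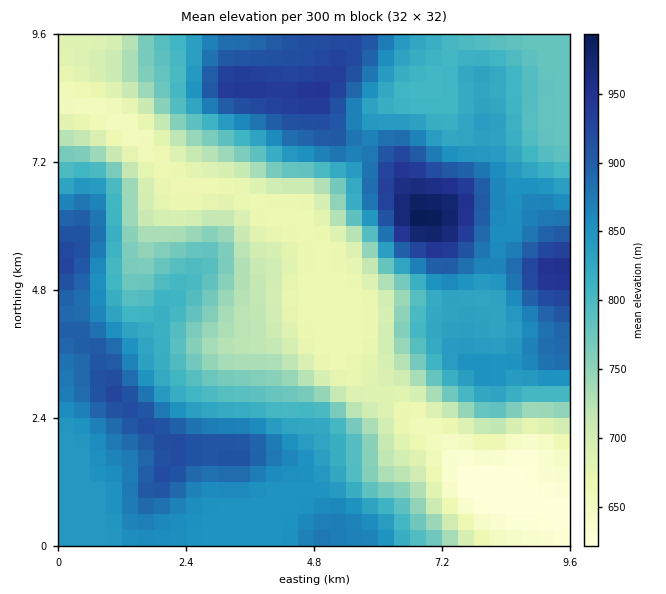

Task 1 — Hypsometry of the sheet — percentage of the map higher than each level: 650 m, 96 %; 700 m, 79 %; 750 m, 69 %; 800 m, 56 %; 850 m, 33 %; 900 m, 14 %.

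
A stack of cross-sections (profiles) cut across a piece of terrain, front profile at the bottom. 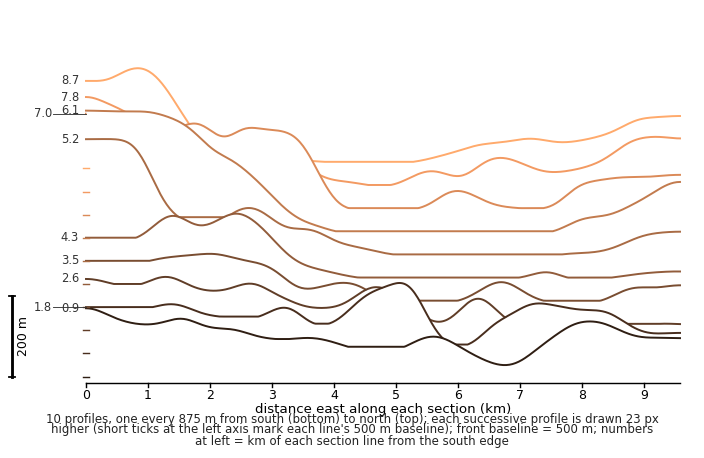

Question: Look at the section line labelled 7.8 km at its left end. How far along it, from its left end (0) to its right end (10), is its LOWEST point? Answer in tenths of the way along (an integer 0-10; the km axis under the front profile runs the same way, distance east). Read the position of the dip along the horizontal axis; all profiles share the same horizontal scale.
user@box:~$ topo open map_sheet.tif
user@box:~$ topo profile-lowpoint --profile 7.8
5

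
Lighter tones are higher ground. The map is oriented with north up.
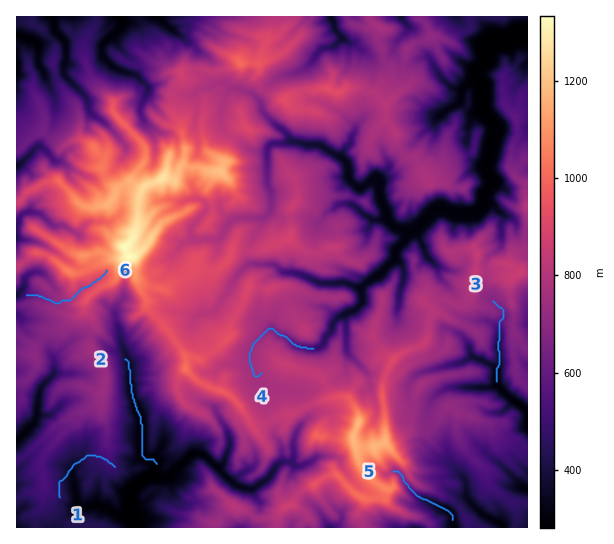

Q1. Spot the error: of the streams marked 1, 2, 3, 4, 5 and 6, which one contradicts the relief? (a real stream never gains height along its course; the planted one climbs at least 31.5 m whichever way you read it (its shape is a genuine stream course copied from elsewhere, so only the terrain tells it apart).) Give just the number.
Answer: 1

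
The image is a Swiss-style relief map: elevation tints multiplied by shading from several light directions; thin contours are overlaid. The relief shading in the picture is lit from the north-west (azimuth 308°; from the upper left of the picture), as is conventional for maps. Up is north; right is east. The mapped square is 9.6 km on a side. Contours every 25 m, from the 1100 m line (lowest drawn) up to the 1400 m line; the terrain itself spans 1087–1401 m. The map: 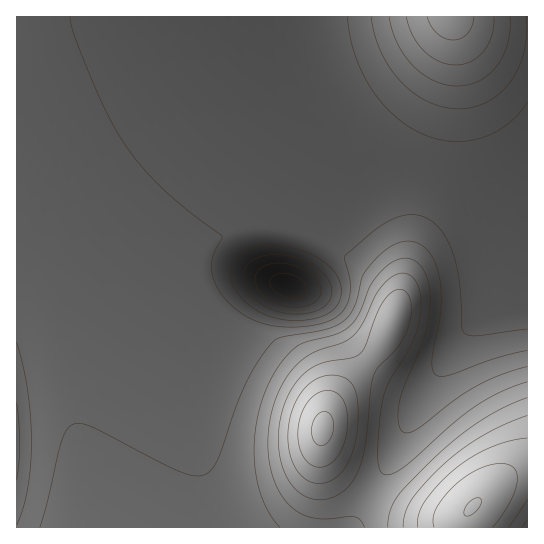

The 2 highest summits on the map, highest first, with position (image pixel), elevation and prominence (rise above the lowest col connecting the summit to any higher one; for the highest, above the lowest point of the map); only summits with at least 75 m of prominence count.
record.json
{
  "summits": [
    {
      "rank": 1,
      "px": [473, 506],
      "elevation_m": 1401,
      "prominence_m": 314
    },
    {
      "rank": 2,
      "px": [322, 429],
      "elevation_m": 1382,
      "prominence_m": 100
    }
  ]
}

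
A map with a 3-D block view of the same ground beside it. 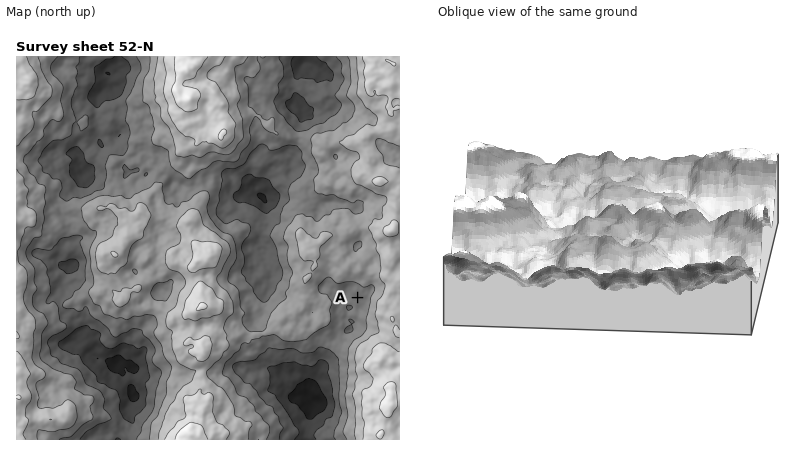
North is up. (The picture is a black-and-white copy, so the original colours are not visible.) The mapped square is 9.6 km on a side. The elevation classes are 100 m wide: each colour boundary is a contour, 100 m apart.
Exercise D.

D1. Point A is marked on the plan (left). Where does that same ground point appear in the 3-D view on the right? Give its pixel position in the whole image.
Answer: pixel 661 191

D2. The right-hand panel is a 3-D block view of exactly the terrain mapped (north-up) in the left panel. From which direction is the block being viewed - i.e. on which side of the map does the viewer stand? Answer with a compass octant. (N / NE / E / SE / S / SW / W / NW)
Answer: W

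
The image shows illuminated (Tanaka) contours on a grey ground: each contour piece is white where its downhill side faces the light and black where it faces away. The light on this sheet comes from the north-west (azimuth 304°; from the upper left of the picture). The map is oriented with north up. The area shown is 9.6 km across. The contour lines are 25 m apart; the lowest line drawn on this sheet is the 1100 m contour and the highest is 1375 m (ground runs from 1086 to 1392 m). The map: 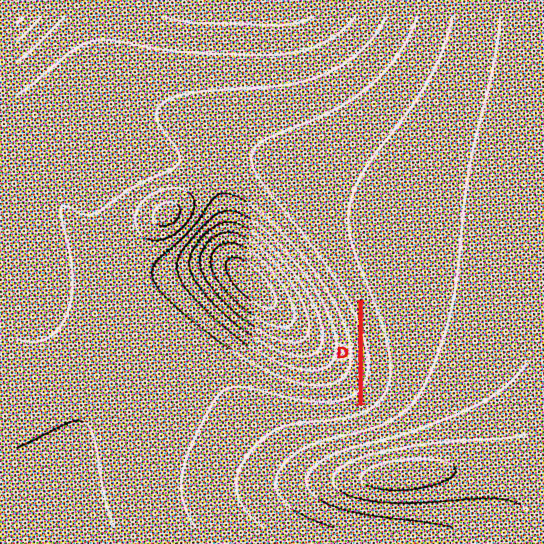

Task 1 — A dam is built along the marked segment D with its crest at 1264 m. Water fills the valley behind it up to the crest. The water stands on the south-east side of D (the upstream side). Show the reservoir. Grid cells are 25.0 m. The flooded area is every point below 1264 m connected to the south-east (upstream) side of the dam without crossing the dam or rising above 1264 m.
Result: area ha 38.6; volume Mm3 3.09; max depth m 21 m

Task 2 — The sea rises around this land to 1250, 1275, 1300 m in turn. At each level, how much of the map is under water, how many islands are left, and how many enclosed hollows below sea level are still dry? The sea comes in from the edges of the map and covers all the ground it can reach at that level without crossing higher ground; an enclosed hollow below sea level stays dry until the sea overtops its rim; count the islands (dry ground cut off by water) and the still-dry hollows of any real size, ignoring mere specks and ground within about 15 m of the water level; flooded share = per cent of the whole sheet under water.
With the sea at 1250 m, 54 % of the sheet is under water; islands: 1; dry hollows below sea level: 0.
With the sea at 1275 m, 67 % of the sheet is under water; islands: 0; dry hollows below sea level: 0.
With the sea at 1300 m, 81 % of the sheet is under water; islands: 0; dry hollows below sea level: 0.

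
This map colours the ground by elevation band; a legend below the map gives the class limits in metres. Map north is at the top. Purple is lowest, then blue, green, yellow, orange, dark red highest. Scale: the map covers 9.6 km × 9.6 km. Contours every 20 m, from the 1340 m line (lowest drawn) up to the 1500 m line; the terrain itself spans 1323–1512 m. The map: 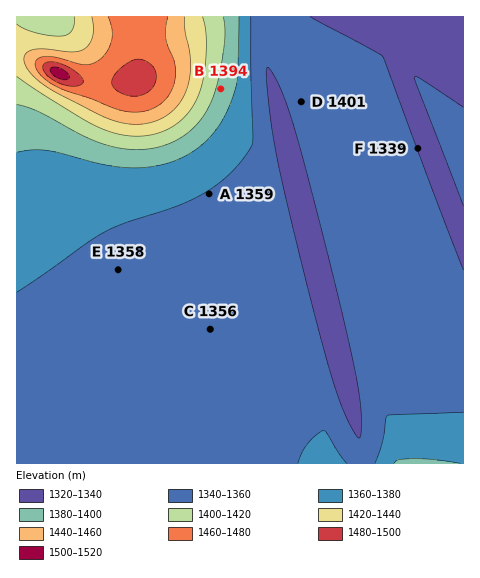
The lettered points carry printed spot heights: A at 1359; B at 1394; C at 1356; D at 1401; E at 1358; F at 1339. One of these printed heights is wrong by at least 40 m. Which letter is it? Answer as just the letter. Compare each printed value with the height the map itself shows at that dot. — D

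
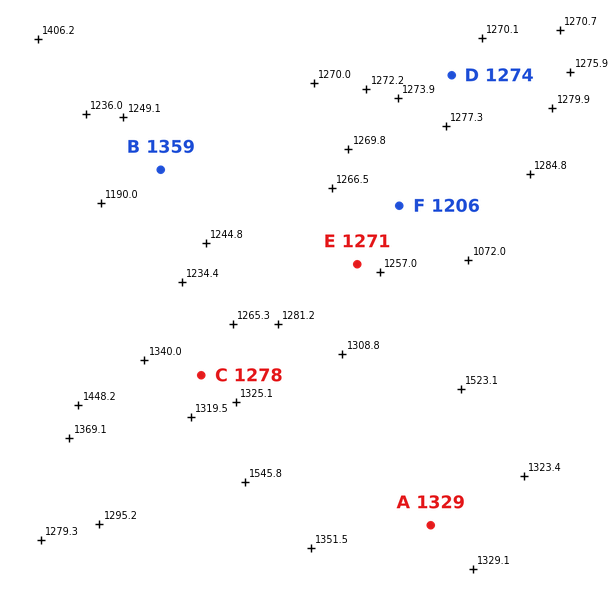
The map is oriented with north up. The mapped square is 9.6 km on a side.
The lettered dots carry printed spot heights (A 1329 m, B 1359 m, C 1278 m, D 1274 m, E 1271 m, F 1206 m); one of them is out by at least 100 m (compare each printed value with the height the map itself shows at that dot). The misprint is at B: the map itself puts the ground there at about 1234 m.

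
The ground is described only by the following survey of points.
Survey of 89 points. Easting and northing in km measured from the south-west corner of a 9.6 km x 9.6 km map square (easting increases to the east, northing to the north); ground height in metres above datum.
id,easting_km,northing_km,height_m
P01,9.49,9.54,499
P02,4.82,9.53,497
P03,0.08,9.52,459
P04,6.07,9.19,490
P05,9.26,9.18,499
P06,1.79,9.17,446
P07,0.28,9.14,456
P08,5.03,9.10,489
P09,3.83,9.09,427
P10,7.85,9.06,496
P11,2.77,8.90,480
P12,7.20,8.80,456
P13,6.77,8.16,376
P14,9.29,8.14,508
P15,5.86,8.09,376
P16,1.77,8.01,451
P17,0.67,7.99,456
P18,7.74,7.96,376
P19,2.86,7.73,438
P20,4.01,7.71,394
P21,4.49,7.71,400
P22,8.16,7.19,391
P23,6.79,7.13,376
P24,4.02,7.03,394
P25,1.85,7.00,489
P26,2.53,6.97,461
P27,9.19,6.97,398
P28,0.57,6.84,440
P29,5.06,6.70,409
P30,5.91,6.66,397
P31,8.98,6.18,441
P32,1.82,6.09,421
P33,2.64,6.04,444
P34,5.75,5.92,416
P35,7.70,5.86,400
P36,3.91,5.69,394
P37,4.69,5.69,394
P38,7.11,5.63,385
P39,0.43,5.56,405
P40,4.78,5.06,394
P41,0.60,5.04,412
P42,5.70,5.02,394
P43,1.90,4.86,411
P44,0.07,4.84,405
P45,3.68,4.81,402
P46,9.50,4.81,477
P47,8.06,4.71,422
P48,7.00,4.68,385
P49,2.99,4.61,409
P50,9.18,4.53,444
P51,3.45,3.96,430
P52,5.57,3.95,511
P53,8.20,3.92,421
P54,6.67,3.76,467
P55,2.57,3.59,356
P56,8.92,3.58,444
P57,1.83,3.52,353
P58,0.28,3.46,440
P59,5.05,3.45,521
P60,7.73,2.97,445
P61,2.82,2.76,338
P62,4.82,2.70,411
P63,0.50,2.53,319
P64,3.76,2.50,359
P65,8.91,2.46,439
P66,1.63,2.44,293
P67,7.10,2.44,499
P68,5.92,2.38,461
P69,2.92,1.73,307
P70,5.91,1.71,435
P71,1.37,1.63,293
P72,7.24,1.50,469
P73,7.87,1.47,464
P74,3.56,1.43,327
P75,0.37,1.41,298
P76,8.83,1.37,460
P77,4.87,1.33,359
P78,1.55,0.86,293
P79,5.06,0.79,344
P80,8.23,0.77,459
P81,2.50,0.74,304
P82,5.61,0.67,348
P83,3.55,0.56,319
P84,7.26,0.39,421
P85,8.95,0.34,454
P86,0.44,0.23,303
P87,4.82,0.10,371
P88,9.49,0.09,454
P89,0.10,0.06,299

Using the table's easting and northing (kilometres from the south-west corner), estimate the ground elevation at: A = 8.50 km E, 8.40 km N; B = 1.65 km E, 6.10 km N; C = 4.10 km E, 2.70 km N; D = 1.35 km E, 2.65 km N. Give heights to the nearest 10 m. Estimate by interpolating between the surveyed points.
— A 490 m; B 420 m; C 410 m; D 290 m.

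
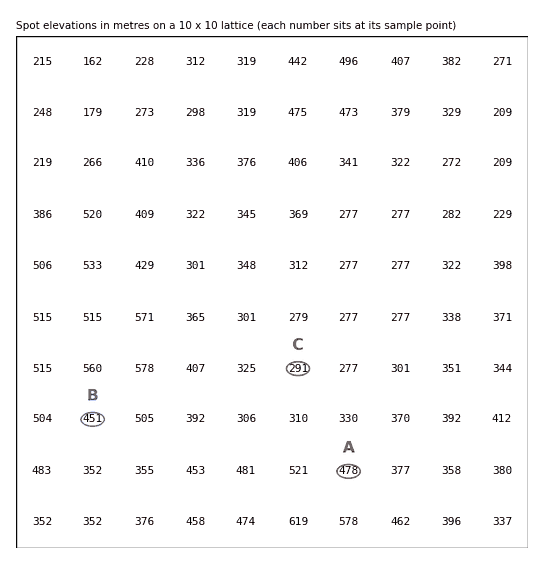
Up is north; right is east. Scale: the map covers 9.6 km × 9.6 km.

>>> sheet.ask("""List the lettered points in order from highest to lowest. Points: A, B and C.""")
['A', 'B', 'C']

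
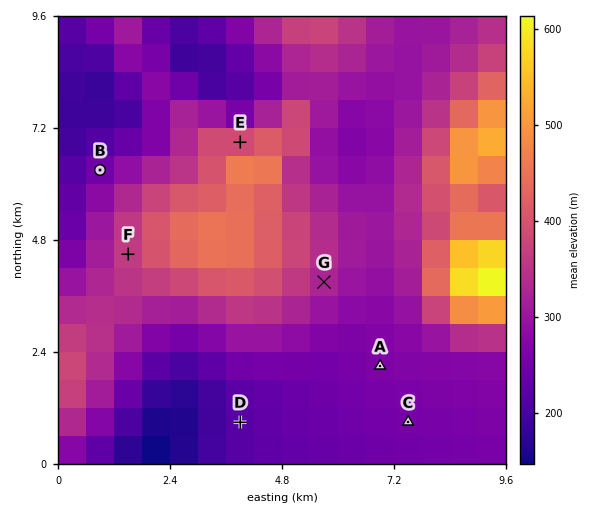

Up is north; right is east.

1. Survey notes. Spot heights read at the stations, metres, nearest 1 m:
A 264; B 250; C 255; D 219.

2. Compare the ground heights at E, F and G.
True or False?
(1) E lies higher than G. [True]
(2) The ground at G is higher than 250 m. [True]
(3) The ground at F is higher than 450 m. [False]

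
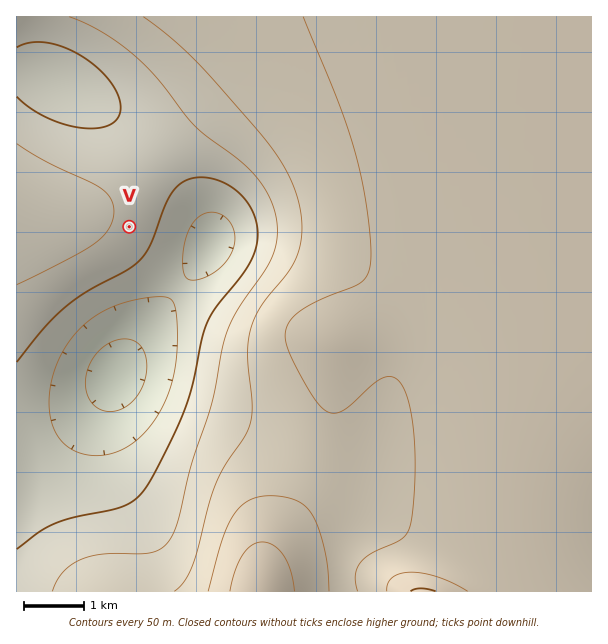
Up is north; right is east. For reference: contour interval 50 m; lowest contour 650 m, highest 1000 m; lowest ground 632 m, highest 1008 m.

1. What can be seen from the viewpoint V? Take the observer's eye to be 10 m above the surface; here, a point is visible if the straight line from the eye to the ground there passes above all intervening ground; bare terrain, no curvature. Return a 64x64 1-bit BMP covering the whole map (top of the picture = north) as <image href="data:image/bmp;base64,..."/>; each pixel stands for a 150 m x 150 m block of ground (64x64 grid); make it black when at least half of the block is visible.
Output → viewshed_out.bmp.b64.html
<image width="64" height="64" href="data:image/bmp;base64,Qk0+AgAAAAAAAD4AAAAoAAAAQAAAAEAAAAABAAEAAAAAAAACAAATCwAAEwsAAAIAAAAAAAAA////AAAAAAD////gAP8AAP///+AA/AAA////8AAwAAD////4AAAAAP////gAAAAA/////AAAAAD////8AAAAAP////wAAAAA/////gAAAAD////+AAAAAP////4AAAAA/////wAAAAD/////AAAAAP////8AAAAA/////wAAAAD/////AAAAAP////8AAAAA/////wAAAAD////+AAAAAP////4AAAAA/////gAAAAD+f//8AAAAAPgf//gAAAAA8A//+AAAAADgB//4AAAAAMAD//gAAAAAwAP//AAAAACAAf/8AAAAAAAB//4AAAAAAAH//wAAAAAAAf//gAAAAAAB//+AAAAAAAH//8AAAAAAAf//wAAAAAAB///gAAAAAAH//+AAAAAAA///8AAAAAAf///wAAAAAP////gAAAAA////+AAAAAD////4AAAAAH////gAAAAAf///+AAAAAAf///4AAAAAAf///gAAAAAB///8AAAAAAD///wAAAAAAP///AAAAAAA///4AAAAAAD///gAAAAAAP//8AAAAAAA///wAAAAAAD//+AAAAAAAP//wAAAAAAB///AAAAAAAH//4AAAAAAA///AAAAAAAD//4AAAAAAAf//AAAAAAAD//4AAAAAAAf//AAAAAAAD//4AAAAAAAf//AAAAAAAH//4AAAAAAA=="/>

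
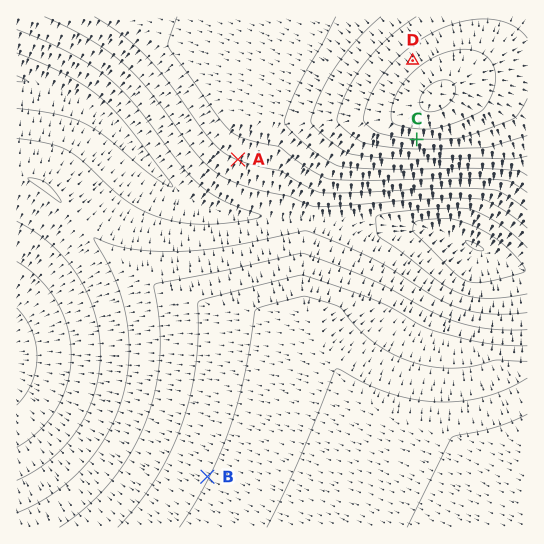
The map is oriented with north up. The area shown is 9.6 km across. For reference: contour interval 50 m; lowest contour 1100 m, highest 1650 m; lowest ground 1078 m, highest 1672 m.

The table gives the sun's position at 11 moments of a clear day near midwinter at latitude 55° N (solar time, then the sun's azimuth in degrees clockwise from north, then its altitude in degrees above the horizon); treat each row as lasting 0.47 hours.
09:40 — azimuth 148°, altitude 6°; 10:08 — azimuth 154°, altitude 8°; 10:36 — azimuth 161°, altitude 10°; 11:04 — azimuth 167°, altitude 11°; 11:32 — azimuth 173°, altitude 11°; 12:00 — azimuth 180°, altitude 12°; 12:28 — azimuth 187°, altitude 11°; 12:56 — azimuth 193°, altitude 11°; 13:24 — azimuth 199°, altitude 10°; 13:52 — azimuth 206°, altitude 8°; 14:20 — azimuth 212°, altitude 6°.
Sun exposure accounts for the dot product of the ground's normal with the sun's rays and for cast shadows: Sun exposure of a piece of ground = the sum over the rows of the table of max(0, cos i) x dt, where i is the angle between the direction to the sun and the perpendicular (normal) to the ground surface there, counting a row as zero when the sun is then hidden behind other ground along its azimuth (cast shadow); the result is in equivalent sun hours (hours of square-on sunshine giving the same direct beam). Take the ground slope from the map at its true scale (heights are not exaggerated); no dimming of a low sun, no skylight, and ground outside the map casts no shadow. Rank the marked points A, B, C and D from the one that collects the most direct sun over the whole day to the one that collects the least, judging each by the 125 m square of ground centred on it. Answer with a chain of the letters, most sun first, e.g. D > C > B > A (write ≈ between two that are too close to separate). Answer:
C > A > B > D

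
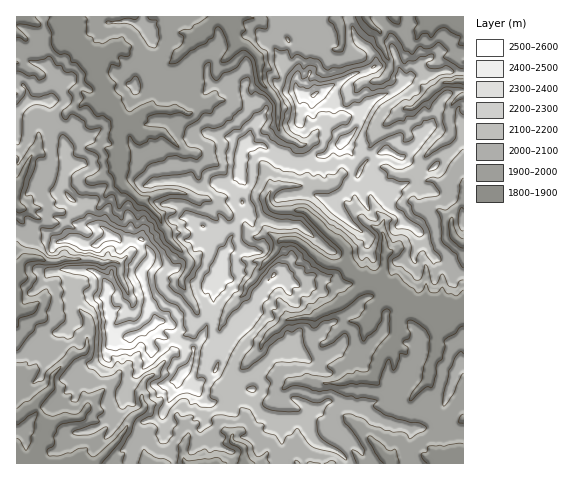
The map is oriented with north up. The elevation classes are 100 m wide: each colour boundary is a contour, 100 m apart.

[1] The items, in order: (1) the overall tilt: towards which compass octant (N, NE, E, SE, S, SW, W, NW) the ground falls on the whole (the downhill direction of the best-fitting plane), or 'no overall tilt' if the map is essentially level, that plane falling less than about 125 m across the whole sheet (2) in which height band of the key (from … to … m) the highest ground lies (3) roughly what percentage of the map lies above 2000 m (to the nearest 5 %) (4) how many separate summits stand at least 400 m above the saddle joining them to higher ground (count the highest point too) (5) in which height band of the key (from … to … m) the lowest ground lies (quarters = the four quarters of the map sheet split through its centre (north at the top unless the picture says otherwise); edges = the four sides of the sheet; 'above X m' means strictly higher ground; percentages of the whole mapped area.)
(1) On the whole the map has no overall tilt.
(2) Between 2500 and 2600 m: that is the band holding the highest ground.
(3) Ground above 2000 m makes up about 65 % of the sheet.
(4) Counting only tops that stand 400 m proud, the map has 1 summit.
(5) The lowest ground lies in the 1800–1900 m band.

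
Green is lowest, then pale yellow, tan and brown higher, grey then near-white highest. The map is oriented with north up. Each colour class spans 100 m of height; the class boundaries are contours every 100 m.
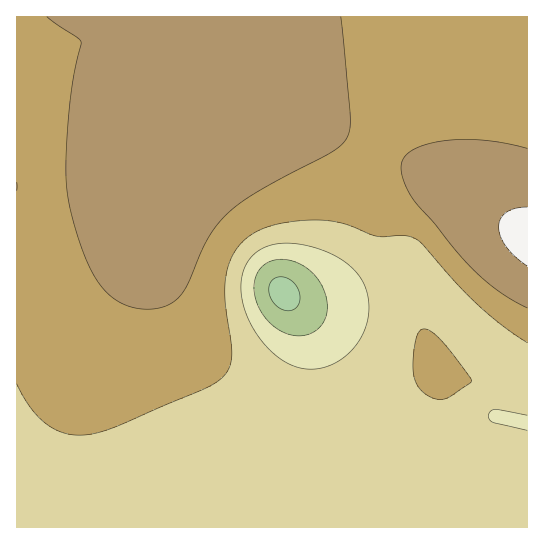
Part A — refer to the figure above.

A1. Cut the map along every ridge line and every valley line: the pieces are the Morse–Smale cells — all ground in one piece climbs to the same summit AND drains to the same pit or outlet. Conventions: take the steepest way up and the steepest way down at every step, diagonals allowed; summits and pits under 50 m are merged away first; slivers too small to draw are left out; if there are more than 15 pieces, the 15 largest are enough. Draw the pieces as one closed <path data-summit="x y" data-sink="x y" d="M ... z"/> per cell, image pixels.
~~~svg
<path data-summit="109 17" data-sink="283 293" d="M487 16l-471 1 0 124 15 20 6 20-1 28-9 34-11 28 1 257 228-1-1-53 10-2 11-7 15-18 13-29 11-41 1-40-5-18-16-25 13-3 20-11 10-9 10-14 15-35 23-67 14-28 20-22 24-14 21-6 23 0 34 8 5 0-13-11-6-9-6-23z"/><path data-summit="438 361" data-sink="283 293" d="M405 260l-50 27-22 9-32 4-16-5 15 24 5 18-1 40-11 41-13 29-15 18-11 7-10 2 2 54 282-1 0-52-46-10-15-6-14-13-5-8-8-23 0-25 4-12-1-10 12 11 38 5 30 13 5 0 0-22-34-24z"/><path data-summit="527 237" data-sink="283 293" d="M527 16l-39 1 1 25 8 31 13 16 10 5-43-9-23 0-21 6-24 14-20 22-14 28-23 67-15 35-10 14-10 9-32 15 16 5 32-4 22-9 50-27 89 91 24 18 10 5z"/><path data-summit="438 361" data-sink="527 423" d="M445 371l-5 19 0 25 4 15 9 16 14 13 11 5 49 11 1-77-35-14-38-5z"/><path data-summit="527 237" data-sink="283 293" d="M17 141l0 130 10-28 10-41 0-21-2-11-8-16z"/>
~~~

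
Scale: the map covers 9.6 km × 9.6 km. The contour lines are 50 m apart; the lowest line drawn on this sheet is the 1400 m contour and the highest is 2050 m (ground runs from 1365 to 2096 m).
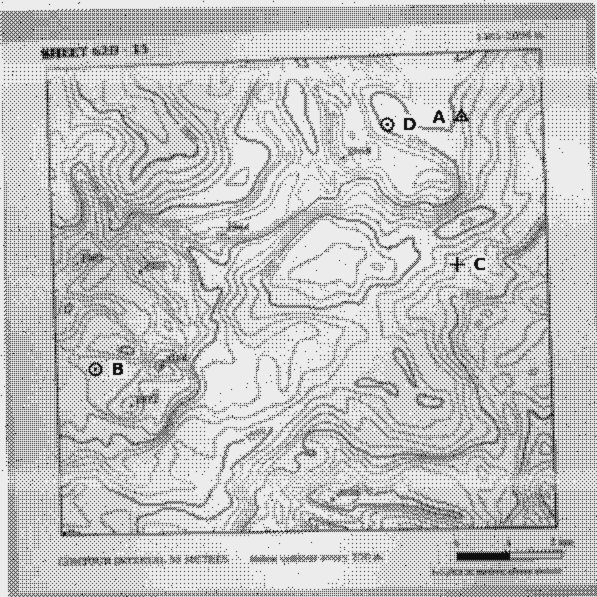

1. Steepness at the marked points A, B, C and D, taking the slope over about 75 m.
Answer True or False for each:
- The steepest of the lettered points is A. True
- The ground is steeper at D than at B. True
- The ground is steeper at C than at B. True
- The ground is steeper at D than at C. False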